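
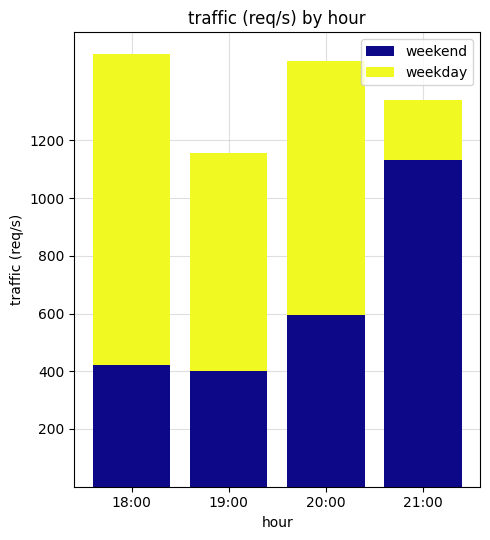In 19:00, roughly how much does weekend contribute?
weekend top ≈ 400, bottom ≈ 0; segment ≈ 400.

≈ 400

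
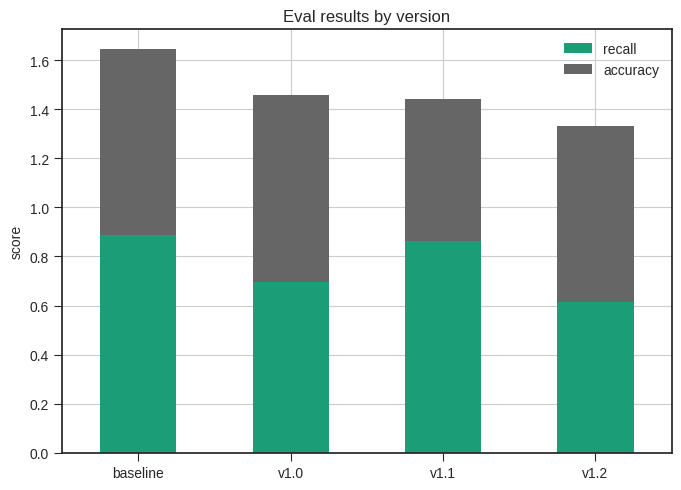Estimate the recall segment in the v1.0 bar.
≈ 0.6

recall top ≈ 0.6, bottom ≈ 0.0; segment ≈ 0.6.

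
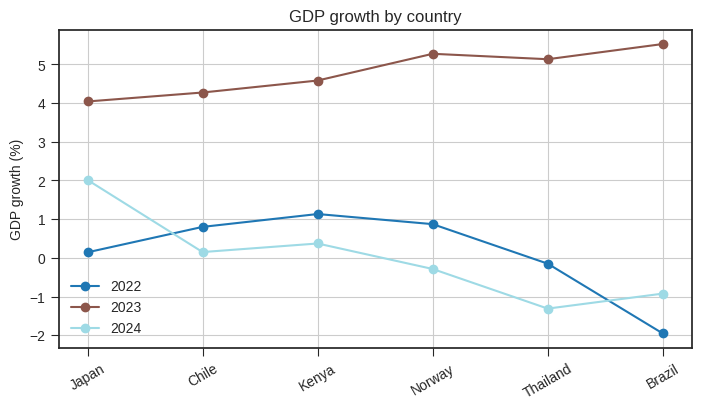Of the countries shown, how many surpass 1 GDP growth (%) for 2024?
Above 1: Japan.

1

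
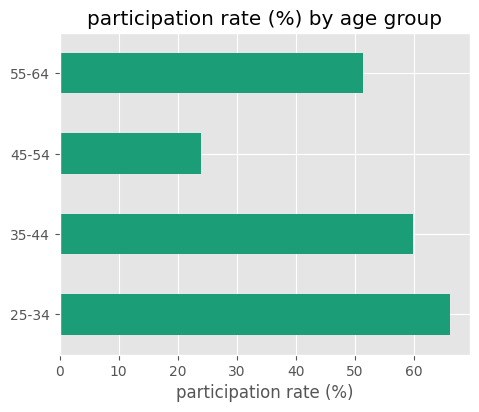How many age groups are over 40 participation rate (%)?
3

Above 40: 25-34, 35-44, 55-64.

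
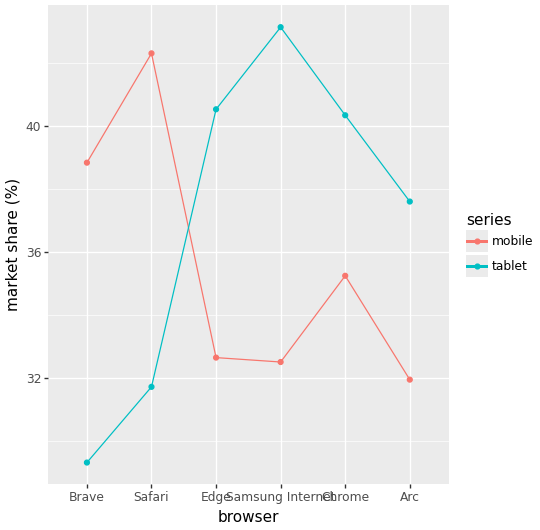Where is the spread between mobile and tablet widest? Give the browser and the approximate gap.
Samsung Internet: mobile ≈ 32, tablet ≈ 44 → gap ≈ 12. Next-largest (Safari) is only ≈ 10.

Samsung Internet, ≈ 12 %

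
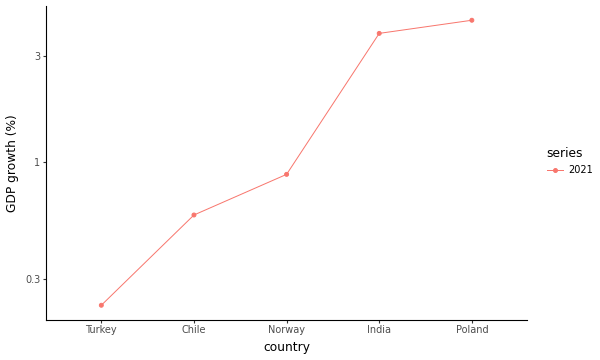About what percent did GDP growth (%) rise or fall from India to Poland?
≈ +12.5%

India ≈ 4.0, Poland ≈ 4.5; (4.5 − 4.0) / 4.0 ≈ +12.5%.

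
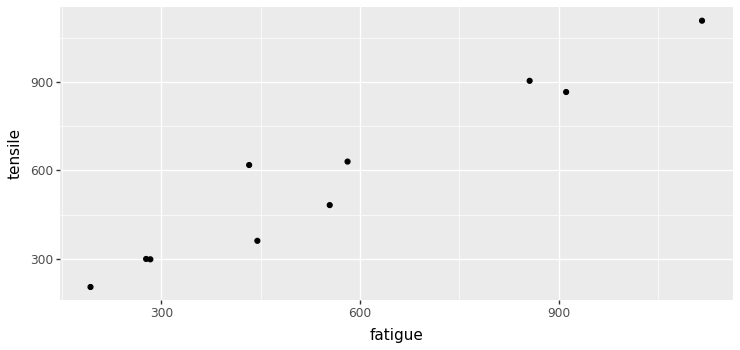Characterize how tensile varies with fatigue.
Points are positively correlated; strong (|r| ≈ 1.0).

positive, strong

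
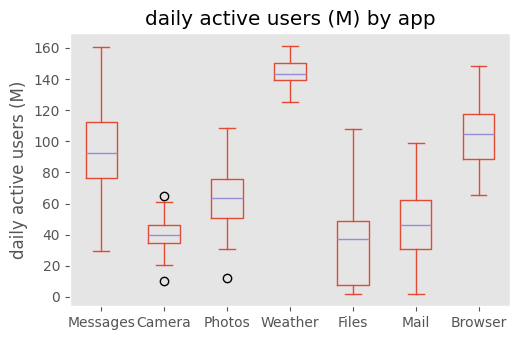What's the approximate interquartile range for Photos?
Q3 ≈ 80, Q1 ≈ 50; IQR ≈ 30.

≈ 30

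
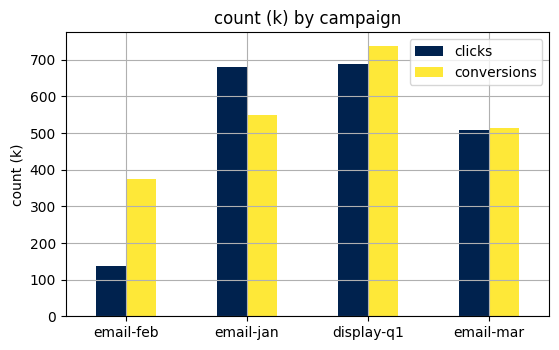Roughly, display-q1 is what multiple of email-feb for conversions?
display-q1 ≈ 700, email-feb ≈ 400; 700/400 ≈ 1.75.

≈ 1.75×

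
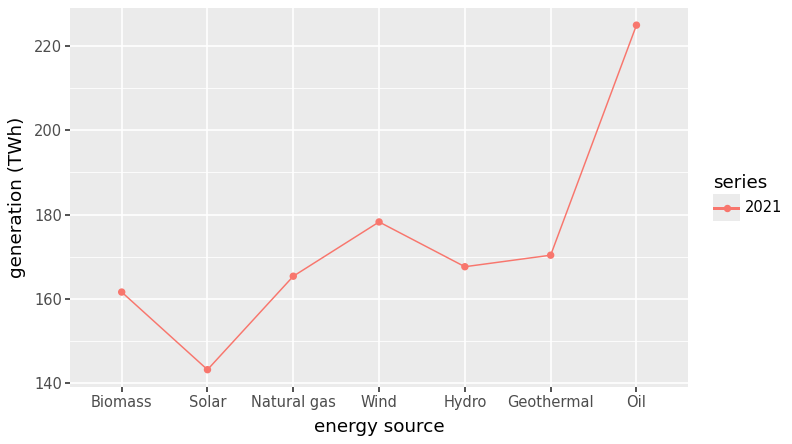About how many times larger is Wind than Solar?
Wind ≈ 180, Solar ≈ 140; 180/140 ≈ 1.29.

≈ 1.29×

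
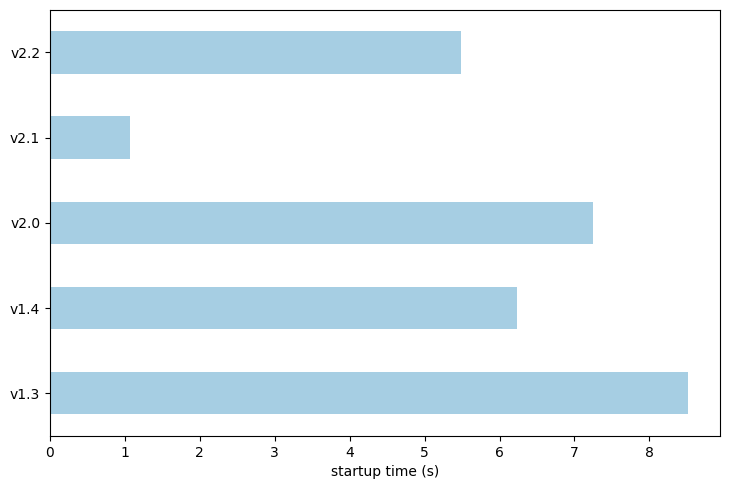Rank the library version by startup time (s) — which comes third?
v1.4

Top 4: v1.3 ≈ 9, v2.0 ≈ 7, v1.4 ≈ 6, v2.2 ≈ 5.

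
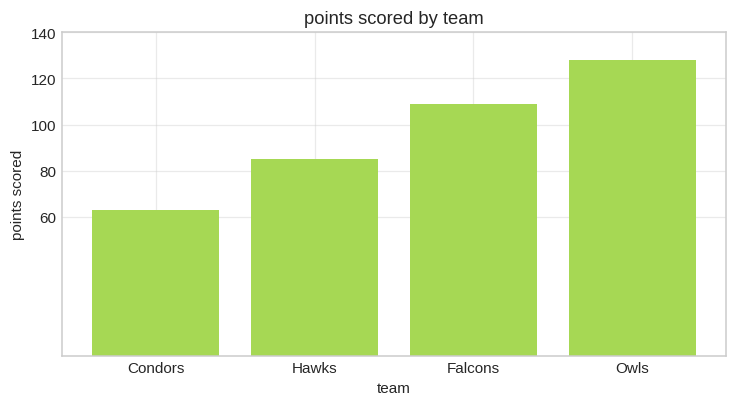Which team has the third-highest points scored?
Top 4: Owls ≈ 120, Falcons ≈ 100, Hawks ≈ 80, Condors ≈ 60.

Hawks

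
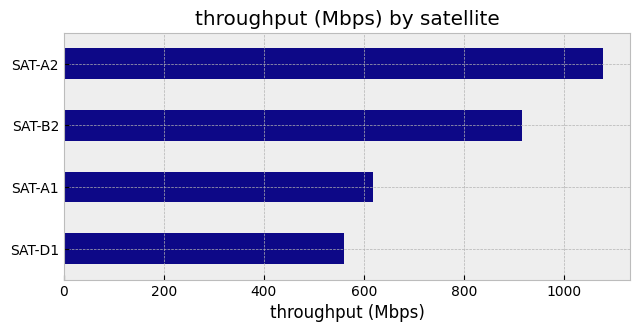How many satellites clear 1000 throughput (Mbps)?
1

Above 1000: SAT-A2.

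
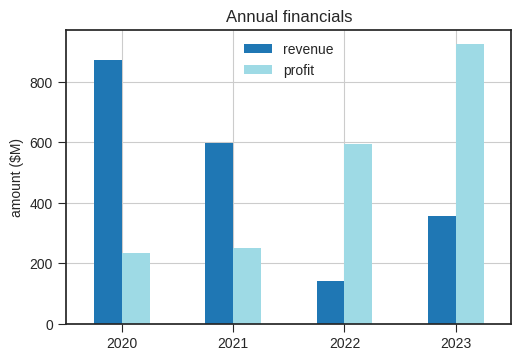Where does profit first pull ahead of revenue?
2021: profit ≈ 300 vs revenue ≈ 600 (not yet); 2022: profit ≈ 600 vs revenue ≈ 100 (first crossover).

2022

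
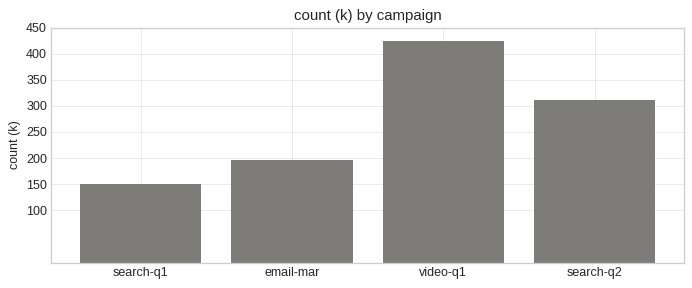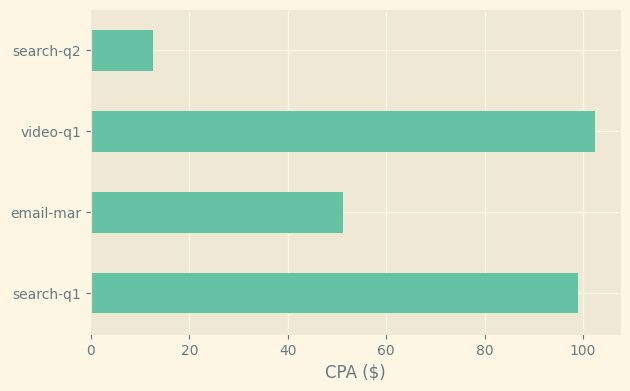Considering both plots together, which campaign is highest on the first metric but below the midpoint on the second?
Chart 2 median CPA ($) ≈ 80; below-median campaigns: email-mar, search-q2. Among those, search-q2 has the highest count (k) (≈ 300).

search-q2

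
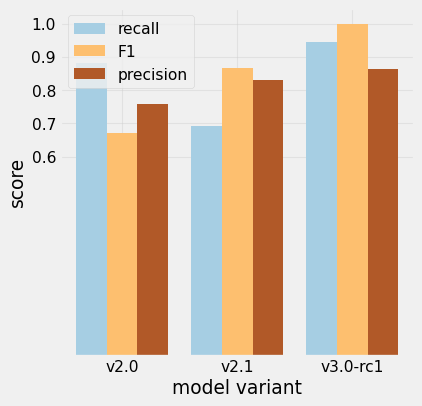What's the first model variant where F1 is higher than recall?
v2.1

v2.0: F1 ≈ 0.7 vs recall ≈ 0.9 (not yet); v2.1: F1 ≈ 0.9 vs recall ≈ 0.7 (first crossover).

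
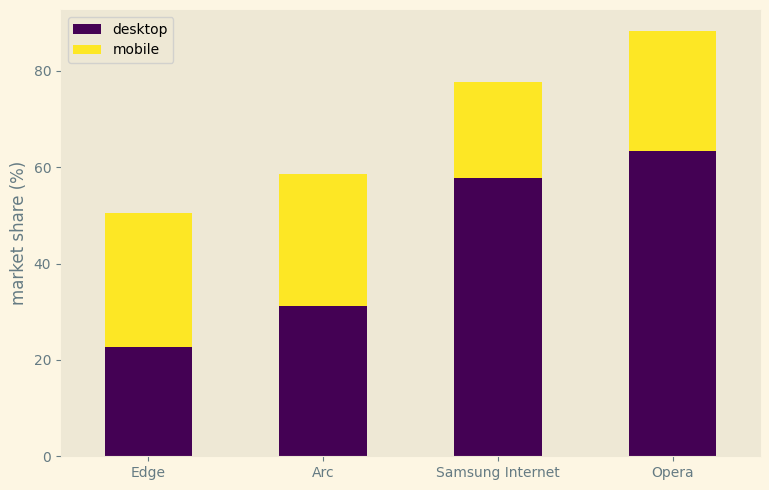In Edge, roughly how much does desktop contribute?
desktop top ≈ 20, bottom ≈ 0; segment ≈ 20.

≈ 20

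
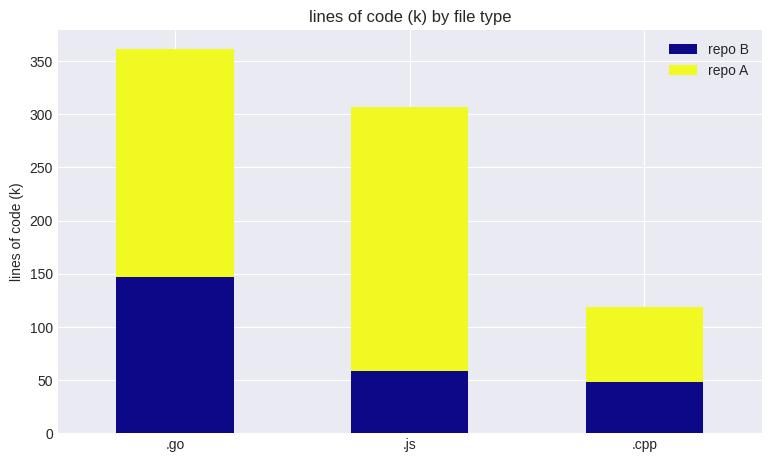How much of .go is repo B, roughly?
≈ 150

repo B top ≈ 150, bottom ≈ 0; segment ≈ 150.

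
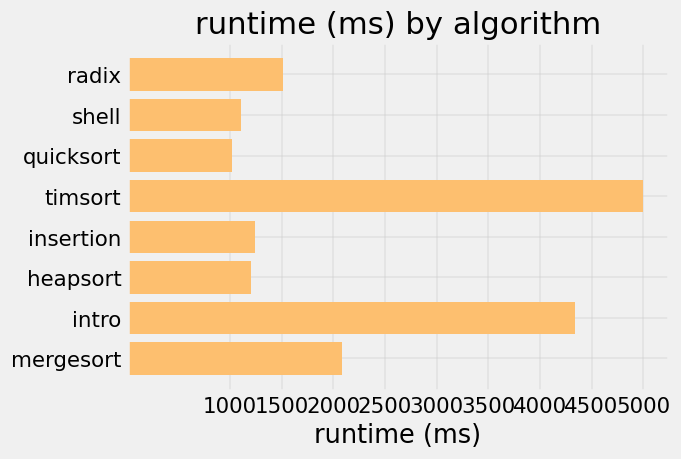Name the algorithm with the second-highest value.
intro

Top 3: timsort ≈ 5000, intro ≈ 4500, mergesort ≈ 2000.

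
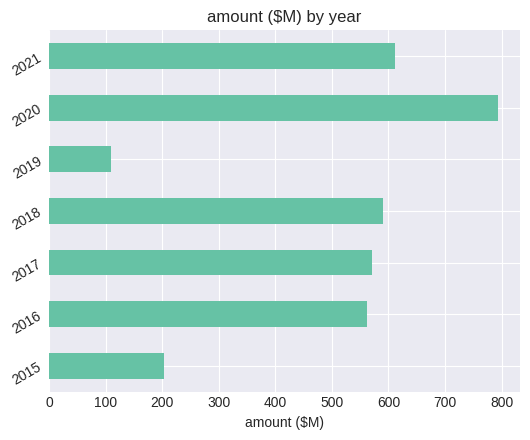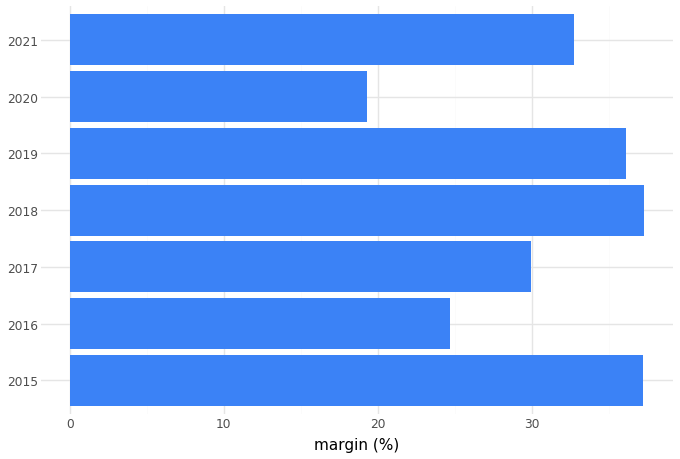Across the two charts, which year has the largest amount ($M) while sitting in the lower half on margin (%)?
Chart 2 median margin (%) ≈ 35; below-median years: 2016, 2017, 2020. Among those, 2020 has the highest amount ($M) (≈ 800).

2020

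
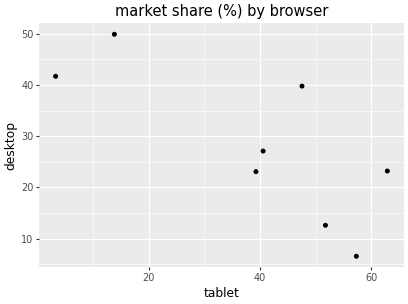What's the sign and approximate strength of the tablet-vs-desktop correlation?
negative, strong

Points are negatively correlated; strong (|r| ≈ 0.8).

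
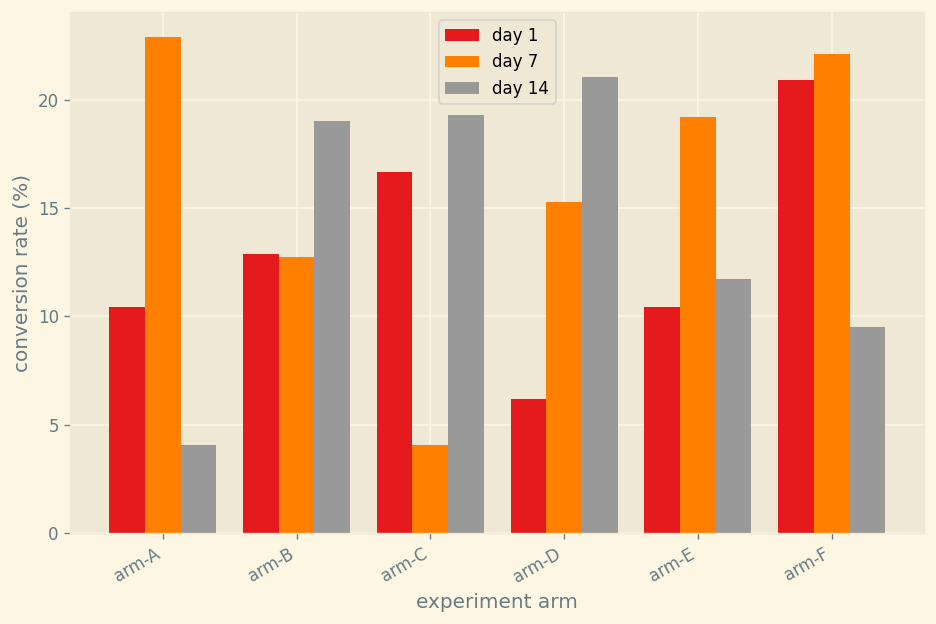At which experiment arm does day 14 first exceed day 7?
arm-B

arm-A: day 14 ≈ 4 vs day 7 ≈ 22 (not yet); arm-B: day 14 ≈ 20 vs day 7 ≈ 12 (first crossover).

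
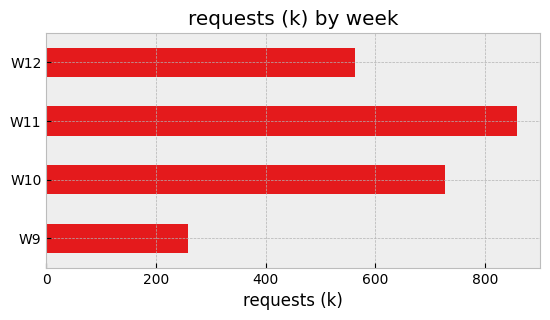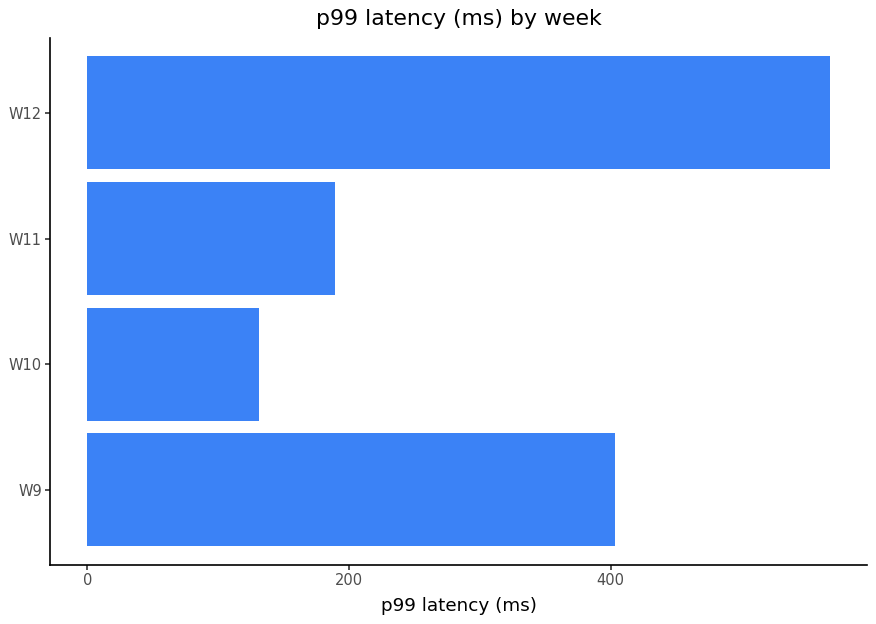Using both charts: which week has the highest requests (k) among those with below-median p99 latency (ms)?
Chart 2 median p99 latency (ms) ≈ 300; below-median weeks: W10, W11. Among those, W11 has the highest requests (k) (≈ 900).

W11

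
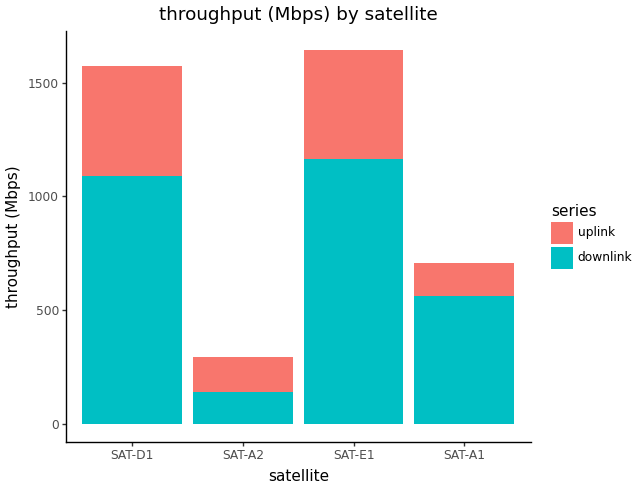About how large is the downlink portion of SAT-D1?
≈ 1000

downlink top ≈ 1000, bottom ≈ 0; segment ≈ 1000.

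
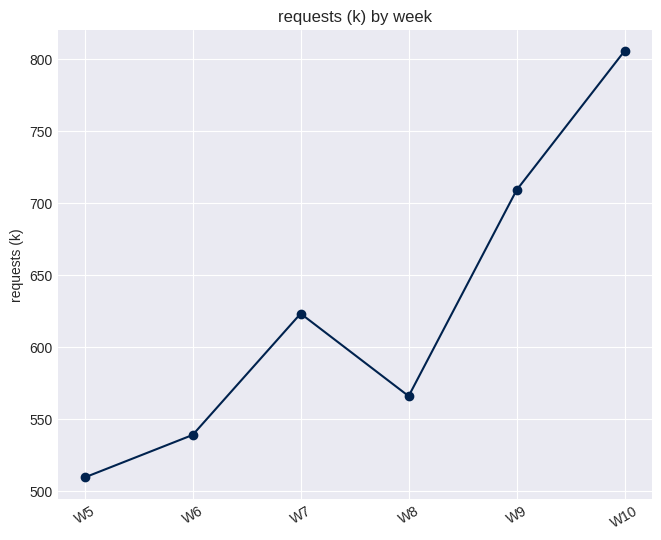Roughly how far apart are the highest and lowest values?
Max W10 ≈ 800, min W5 ≈ 500; range ≈ 300.

≈ 300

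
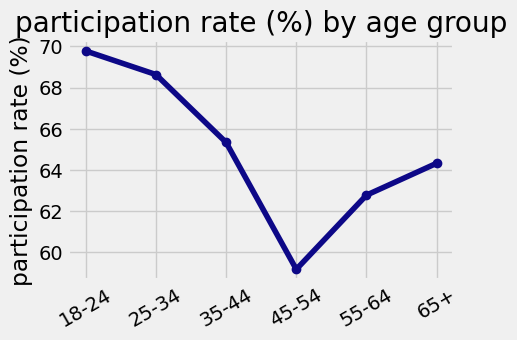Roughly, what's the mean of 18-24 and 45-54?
(70 + 59) / 2 ≈ 64.

≈ 64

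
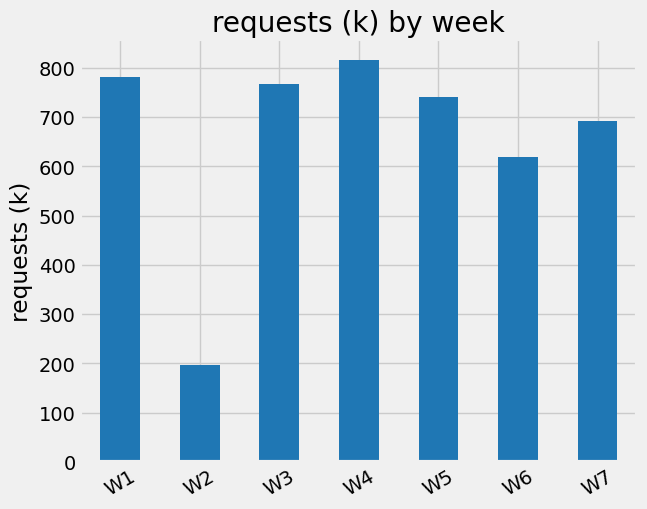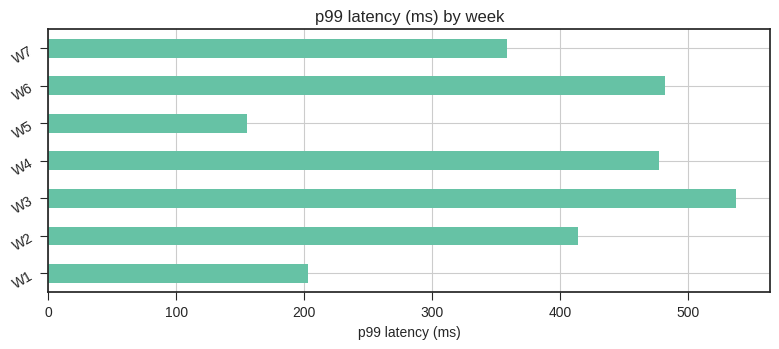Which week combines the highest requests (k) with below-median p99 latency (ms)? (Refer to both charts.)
W1

Chart 2 median p99 latency (ms) ≈ 400; below-median weeks: W1, W5, W7. Among those, W1 has the highest requests (k) (≈ 800).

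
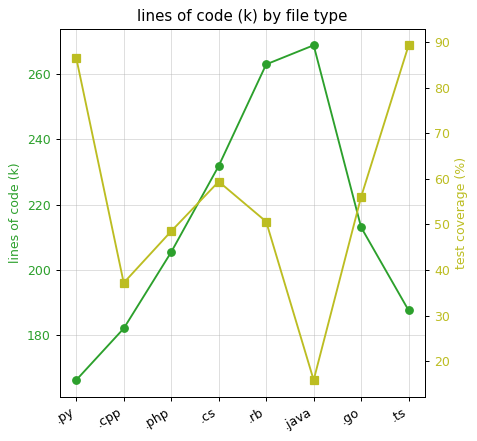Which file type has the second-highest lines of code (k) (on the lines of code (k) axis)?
Top 3 (on the lines of code (k) axis): .java ≈ 270, .rb ≈ 260, .cs ≈ 230.

.rb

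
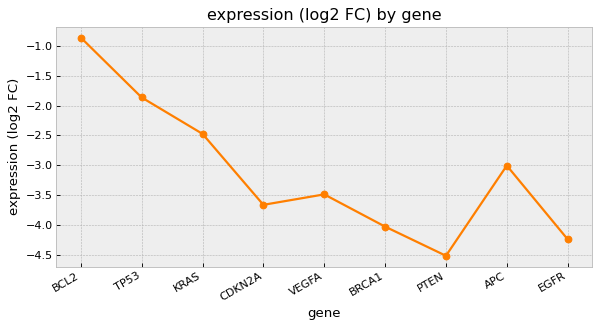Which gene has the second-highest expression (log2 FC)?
TP53

Top 3: BCL2 ≈ -1.0, TP53 ≈ -2.0, KRAS ≈ -2.5.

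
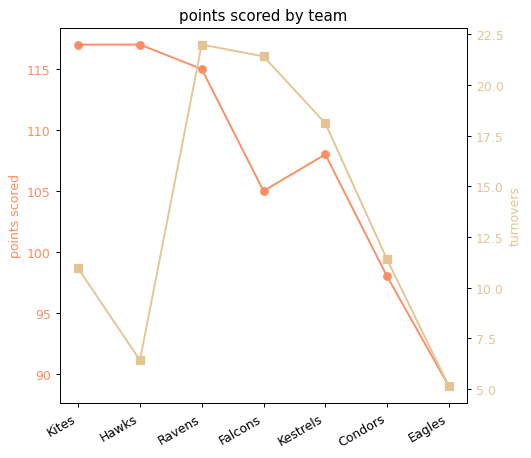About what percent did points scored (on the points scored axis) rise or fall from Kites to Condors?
Kites ≈ 115, Condors ≈ 100; (100 − 115) / 115 ≈ -13%.

≈ -13%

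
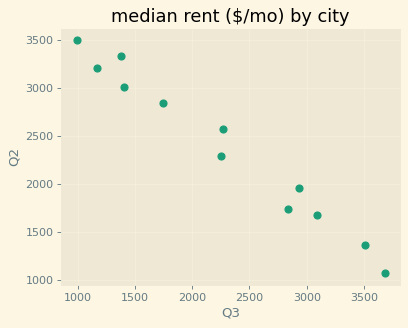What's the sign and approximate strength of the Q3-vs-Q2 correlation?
negative, strong

Points are negatively correlated; strong (|r| ≈ 1.0).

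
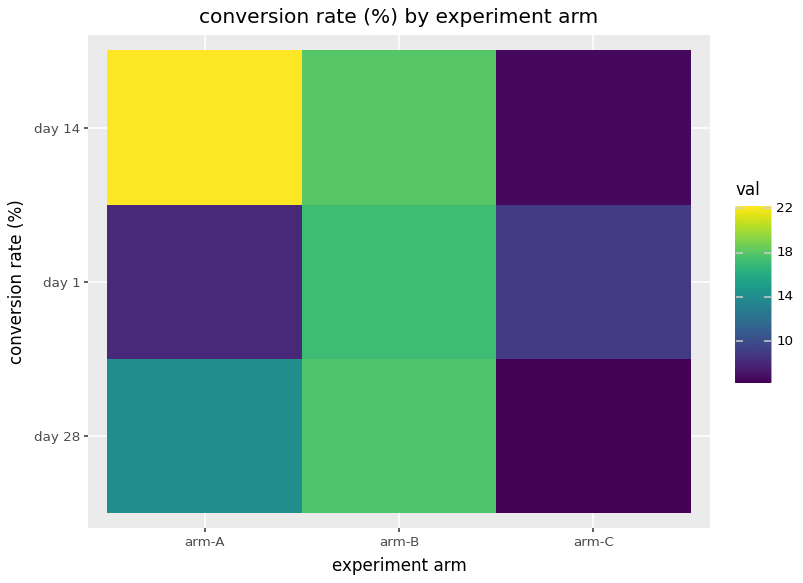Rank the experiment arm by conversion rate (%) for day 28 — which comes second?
arm-A

Top 3 for day 28: arm-B ≈ 18, arm-A ≈ 14, arm-C ≈ 6.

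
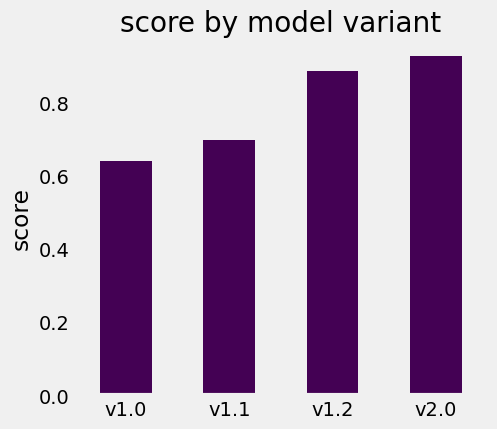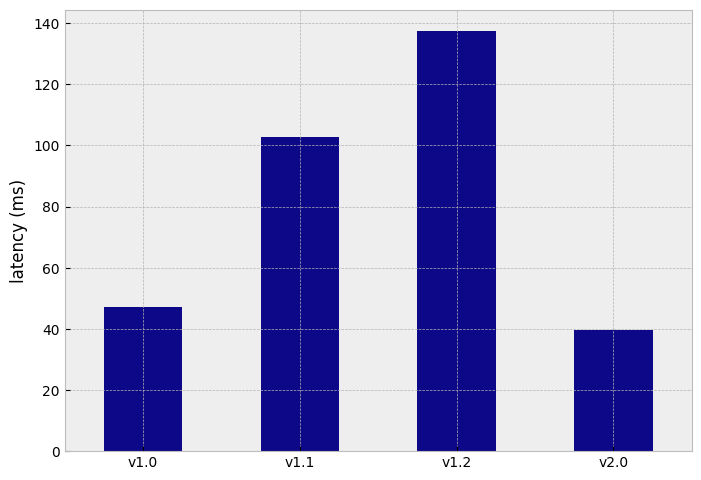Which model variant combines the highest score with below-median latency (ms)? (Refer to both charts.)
Chart 2 median latency (ms) ≈ 80; below-median model variants: v1.0, v2.0. Among those, v2.0 has the highest score (≈ 0.9).

v2.0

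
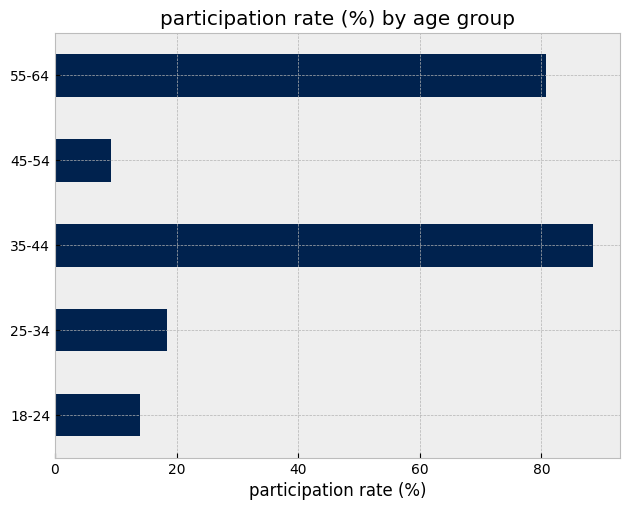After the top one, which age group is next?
Top 3: 35-44 ≈ 90, 55-64 ≈ 80, 25-34 ≈ 20.

55-64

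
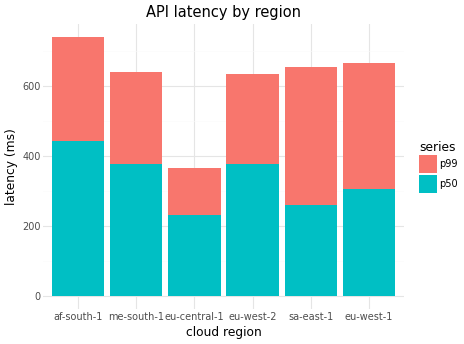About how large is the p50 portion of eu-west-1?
≈ 300

p50 top ≈ 300, bottom ≈ 0; segment ≈ 300.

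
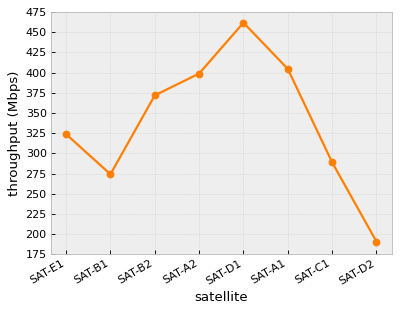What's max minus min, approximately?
Max SAT-D1 ≈ 450, min SAT-D2 ≈ 200; range ≈ 250.

≈ 250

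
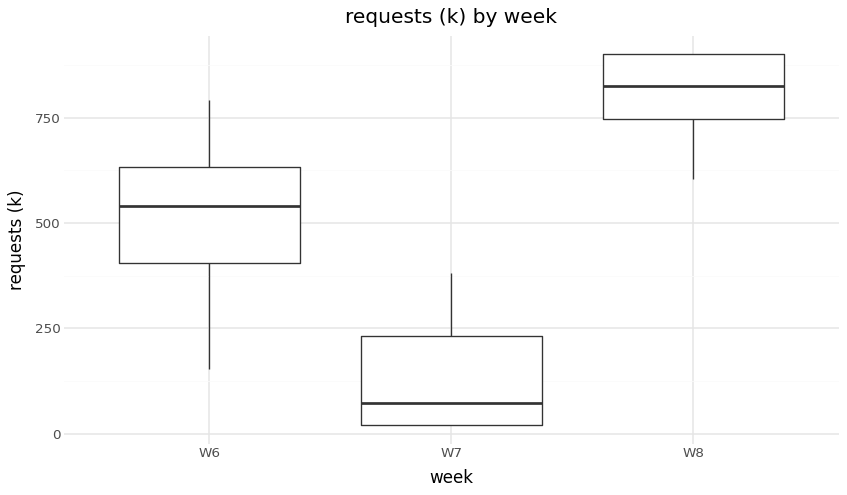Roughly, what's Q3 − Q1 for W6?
≈ 200

Q3 ≈ 600, Q1 ≈ 400; IQR ≈ 200.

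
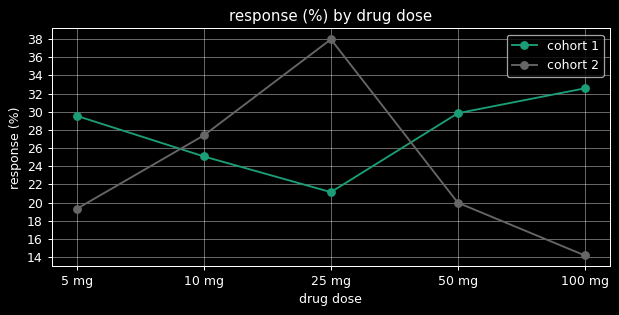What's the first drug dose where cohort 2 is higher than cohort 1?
5 mg: cohort 2 ≈ 20 vs cohort 1 ≈ 30 (not yet); 10 mg: cohort 2 ≈ 28 vs cohort 1 ≈ 26 (first crossover).

10 mg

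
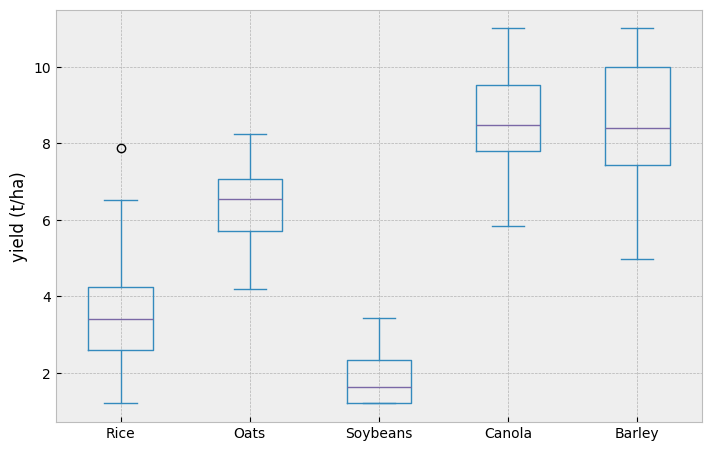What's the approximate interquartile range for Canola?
Q3 ≈ 10, Q1 ≈ 8; IQR ≈ 2.

≈ 2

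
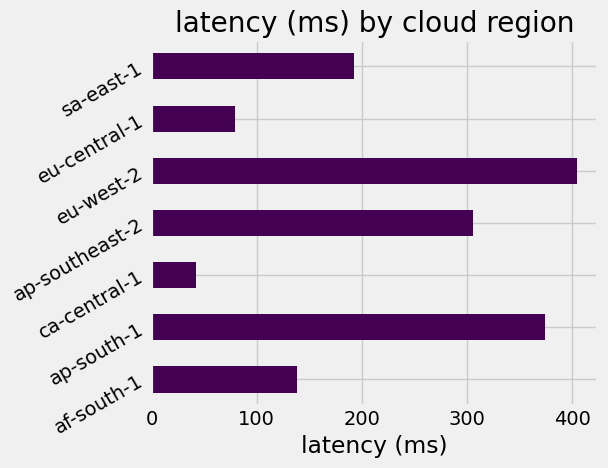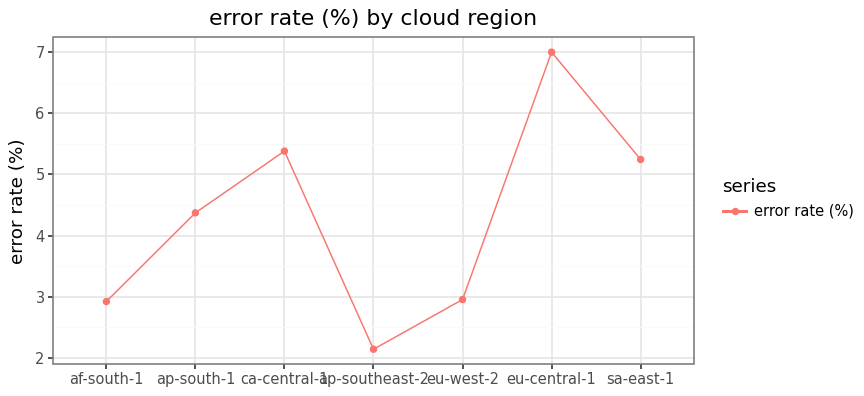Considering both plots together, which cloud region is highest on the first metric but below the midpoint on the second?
eu-west-2

Chart 2 median error rate (%) ≈ 4; below-median cloud regions: af-south-1, ap-southeast-2, eu-west-2. Among those, eu-west-2 has the highest latency (ms) (≈ 400).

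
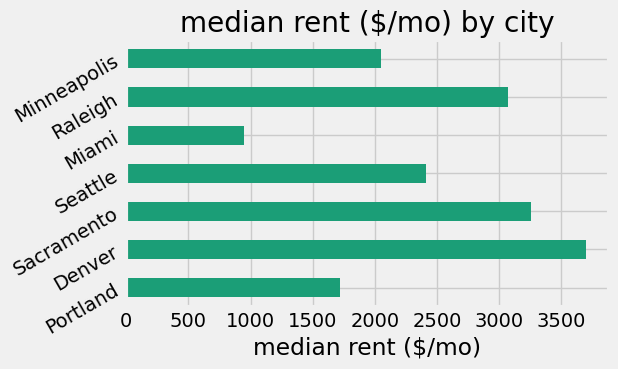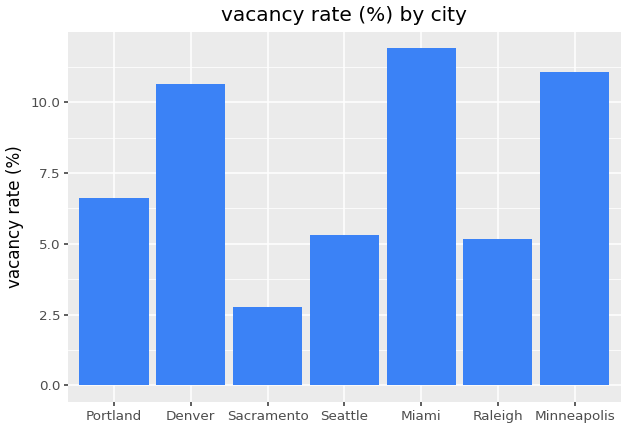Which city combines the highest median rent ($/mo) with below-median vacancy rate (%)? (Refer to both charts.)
Chart 2 median vacancy rate (%) ≈ 6; below-median cities: Sacramento, Seattle, Raleigh. Among those, Sacramento has the highest median rent ($/mo) (≈ 3500).

Sacramento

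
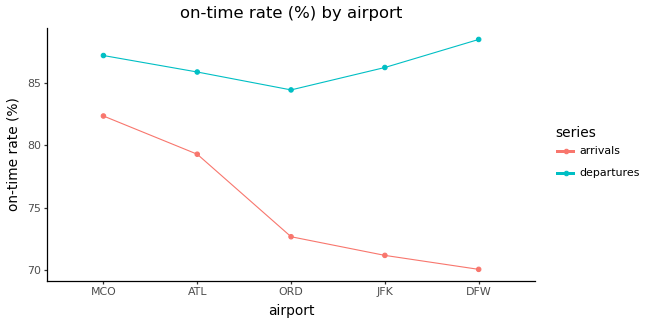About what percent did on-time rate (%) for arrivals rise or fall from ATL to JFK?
≈ -10%

ATL ≈ 80, JFK ≈ 72; (72 − 80) / 80 ≈ -10%.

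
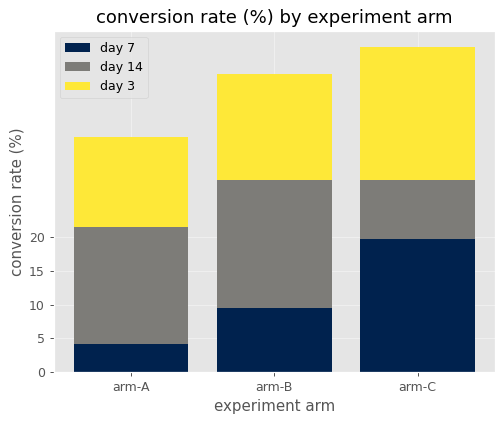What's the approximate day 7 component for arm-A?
≈ 5

day 7 top ≈ 5, bottom ≈ 0; segment ≈ 5.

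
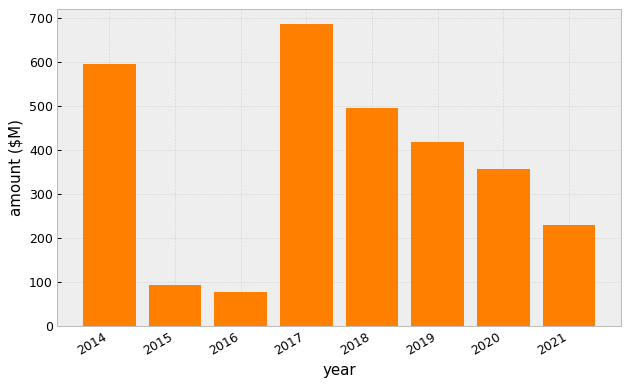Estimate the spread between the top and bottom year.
Max 2017 ≈ 700, min 2016 ≈ 100; range ≈ 600.

≈ 600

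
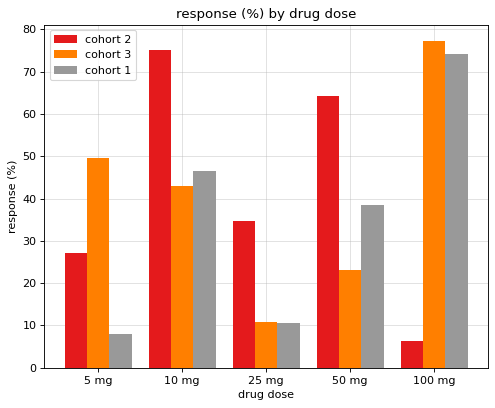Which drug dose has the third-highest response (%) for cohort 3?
Top 4 for cohort 3: 100 mg ≈ 80, 5 mg ≈ 50, 10 mg ≈ 40, 50 mg ≈ 20.

10 mg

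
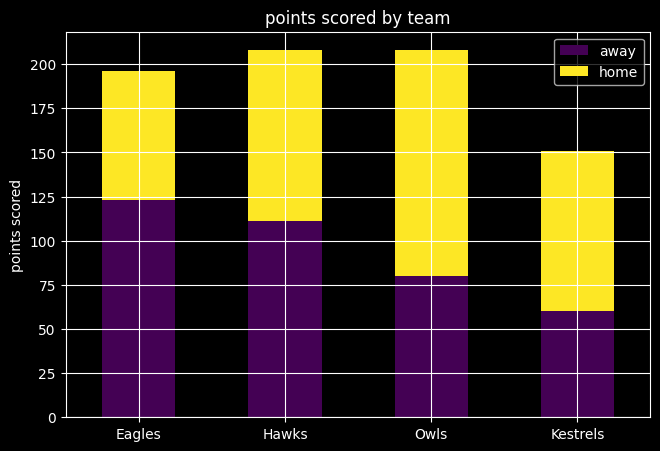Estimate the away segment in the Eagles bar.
away top ≈ 120, bottom ≈ 0; segment ≈ 120.

≈ 120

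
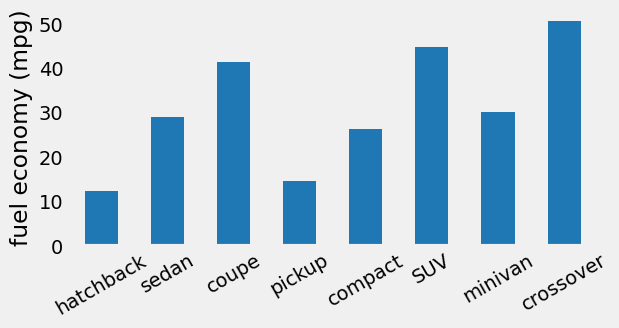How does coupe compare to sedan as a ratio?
coupe ≈ 40, sedan ≈ 30; 40/30 ≈ 1.33.

≈ 1.33×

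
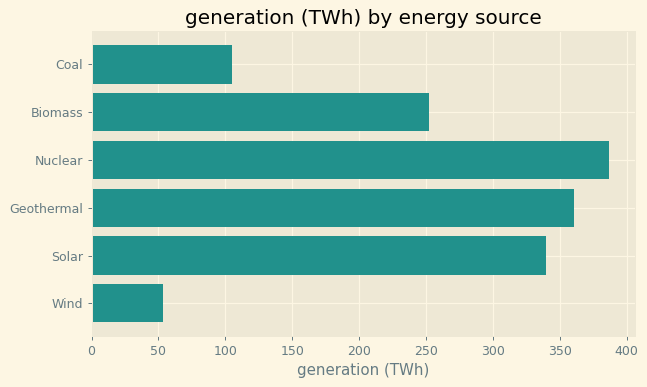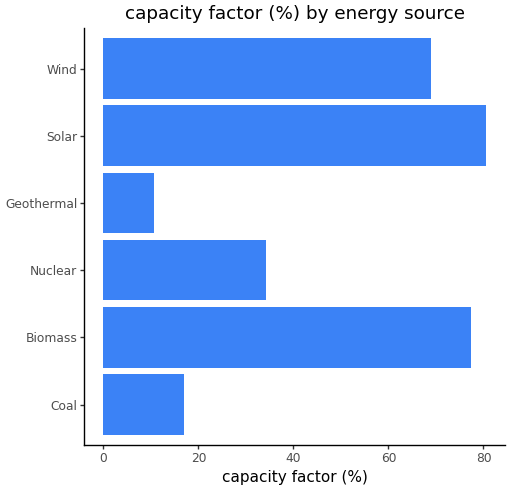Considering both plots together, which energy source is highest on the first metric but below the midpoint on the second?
Nuclear

Chart 2 median capacity factor (%) ≈ 50; below-median energy sources: Coal, Nuclear, Geothermal. Among those, Nuclear has the highest generation (TWh) (≈ 400).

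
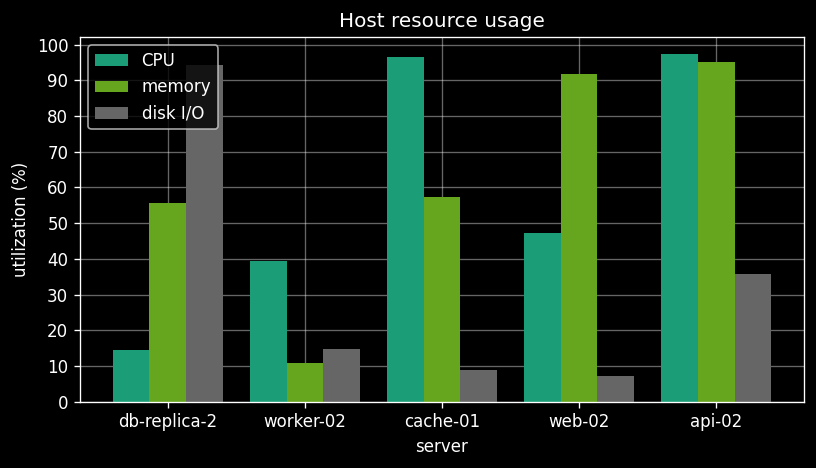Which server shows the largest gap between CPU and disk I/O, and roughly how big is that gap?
cache-01: CPU ≈ 100, disk I/O ≈ 10 → gap ≈ 90. Next-largest (db-replica-2) is only ≈ 80.

cache-01, ≈ 90 %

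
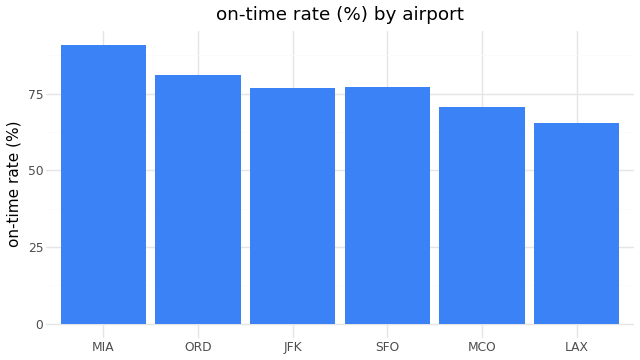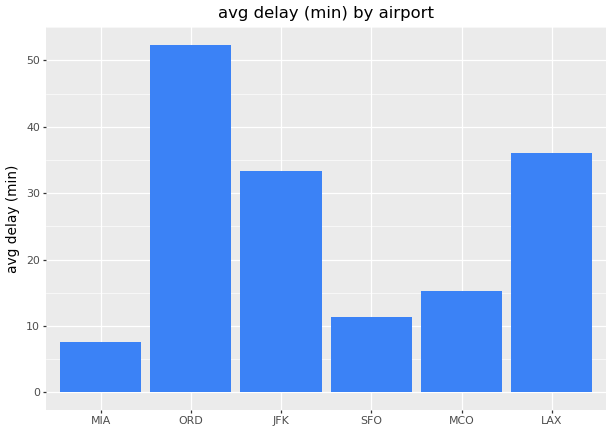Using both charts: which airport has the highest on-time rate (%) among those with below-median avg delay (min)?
Chart 2 median avg delay (min) ≈ 25; below-median airports: MIA, SFO, MCO. Among those, MIA has the highest on-time rate (%) (≈ 90).

MIA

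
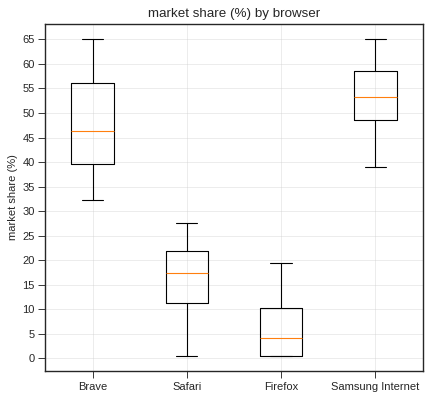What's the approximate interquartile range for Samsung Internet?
≈ 10

Q3 ≈ 60, Q1 ≈ 50; IQR ≈ 10.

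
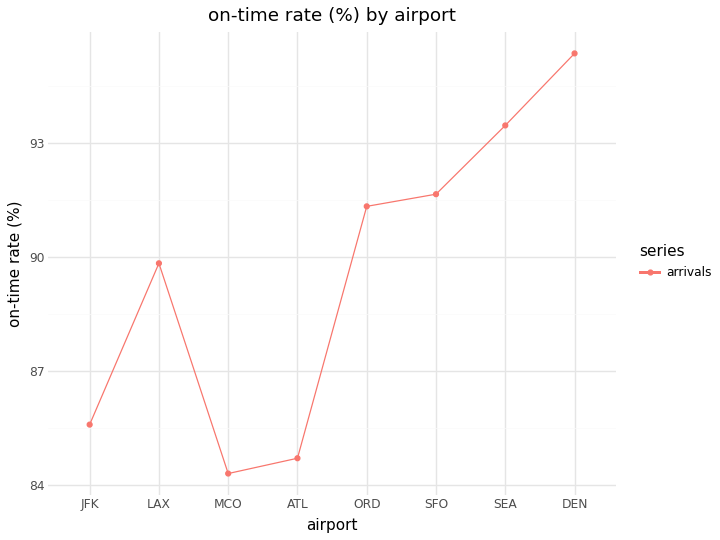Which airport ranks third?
SFO

Top 4: DEN ≈ 95, SEA ≈ 93, SFO ≈ 92, ORD ≈ 91.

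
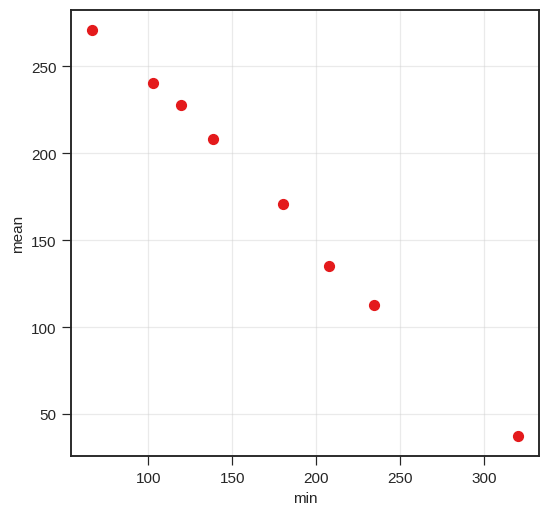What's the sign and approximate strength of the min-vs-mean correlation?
negative, strong

Points are negatively correlated; strong (|r| ≈ 1.0).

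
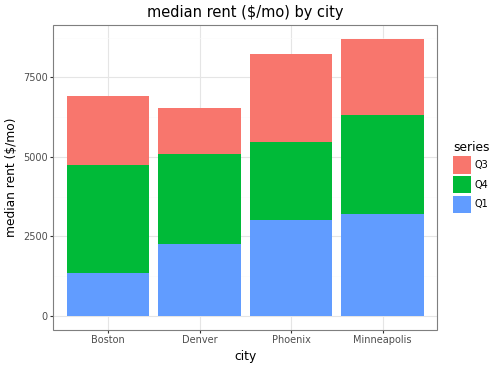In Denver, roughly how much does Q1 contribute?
Q1 top ≈ 2000, bottom ≈ 0; segment ≈ 2000.

≈ 2000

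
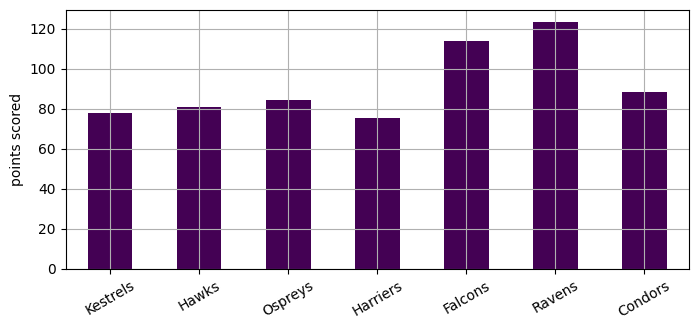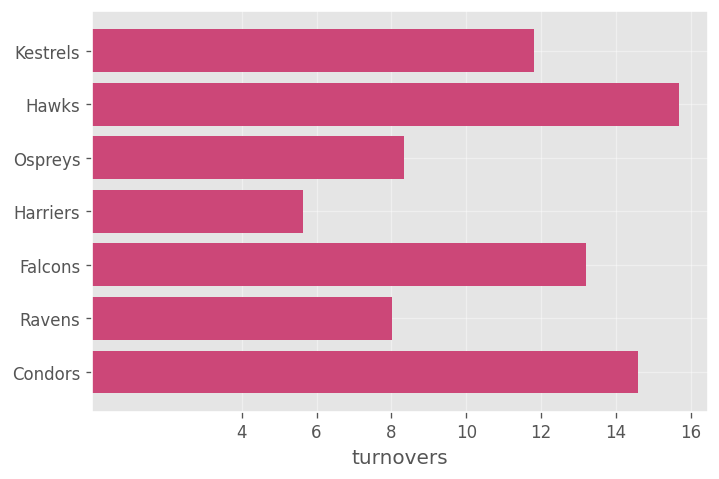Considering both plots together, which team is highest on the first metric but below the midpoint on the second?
Chart 2 median turnovers ≈ 12; below-median teams: Ospreys, Harriers, Ravens. Among those, Ravens has the highest points scored (≈ 120).

Ravens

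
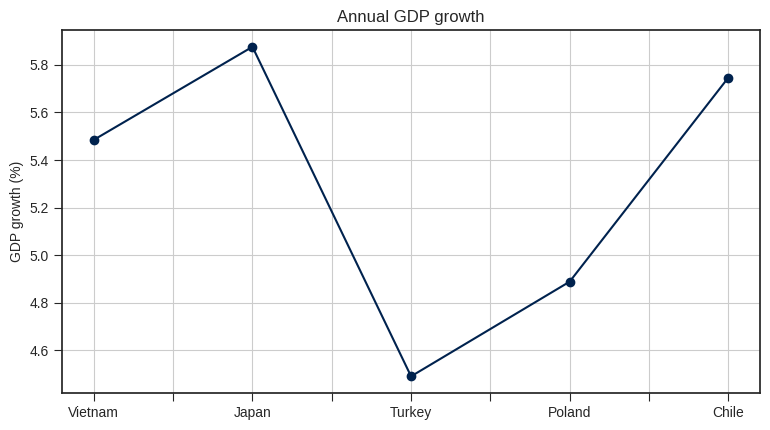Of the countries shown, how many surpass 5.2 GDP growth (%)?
3

Above 5.2: Vietnam, Japan, Chile.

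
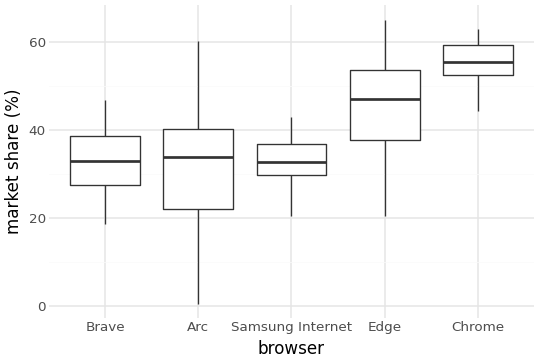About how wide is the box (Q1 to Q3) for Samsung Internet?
Q3 ≈ 36, Q1 ≈ 30; IQR ≈ 6.

≈ 6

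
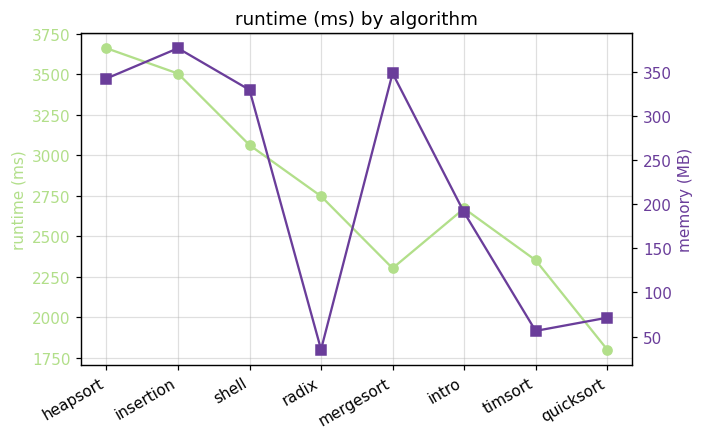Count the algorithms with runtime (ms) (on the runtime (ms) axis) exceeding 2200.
Above 2200: heapsort, insertion, shell, radix, mergesort, intro, timsort.

7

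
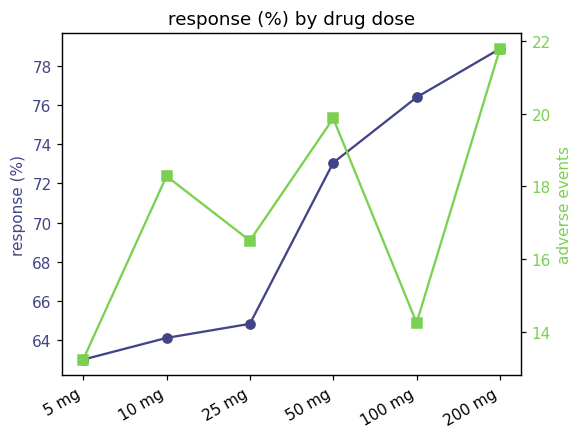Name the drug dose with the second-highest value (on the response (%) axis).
100 mg

Top 3 (on the response (%) axis): 200 mg ≈ 78, 100 mg ≈ 76, 50 mg ≈ 74.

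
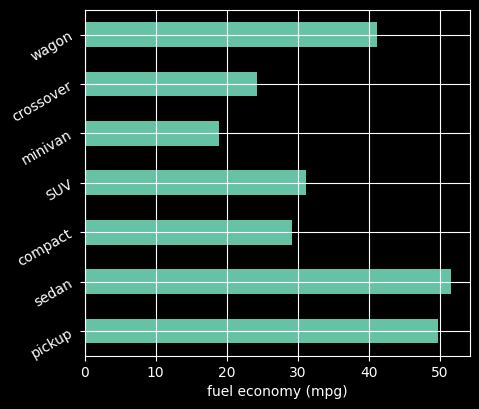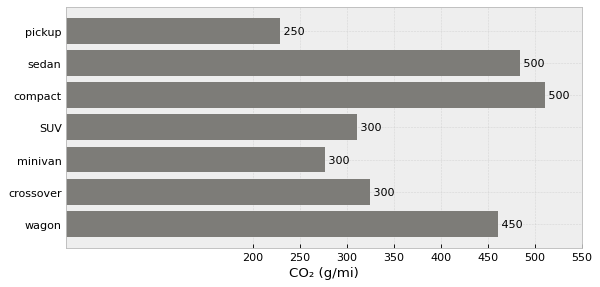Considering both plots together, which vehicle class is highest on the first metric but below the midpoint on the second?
Chart 2 median CO₂ (g/mi) ≈ 300; below-median vehicle classes: pickup, SUV, minivan. Among those, pickup has the highest fuel economy (mpg) (≈ 50).

pickup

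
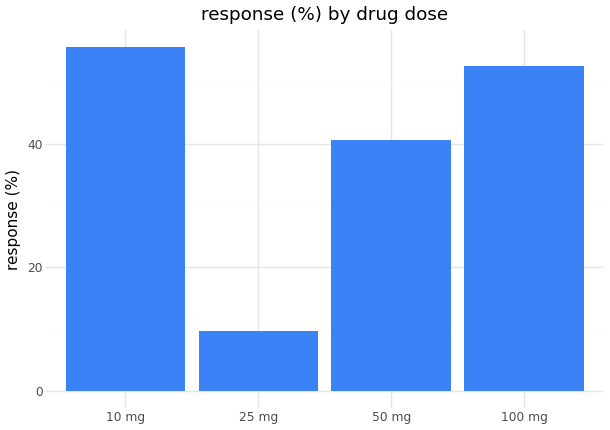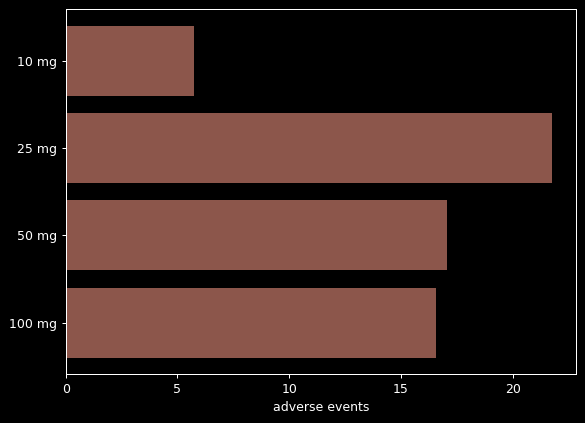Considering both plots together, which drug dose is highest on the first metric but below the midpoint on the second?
Chart 2 median adverse events ≈ 16; below-median drug doses: 10 mg, 100 mg. Among those, 10 mg has the highest response (%) (≈ 60).

10 mg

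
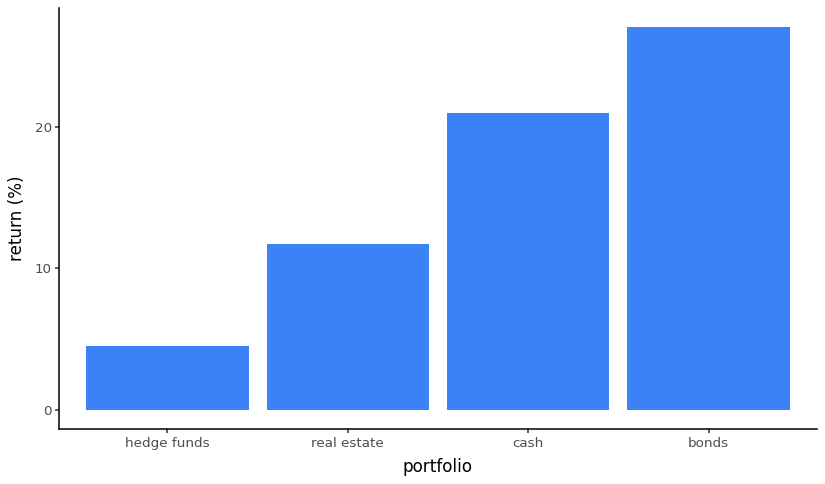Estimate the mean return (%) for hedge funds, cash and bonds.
≈ 17

(5 + 20 + 25) / 3 ≈ 17.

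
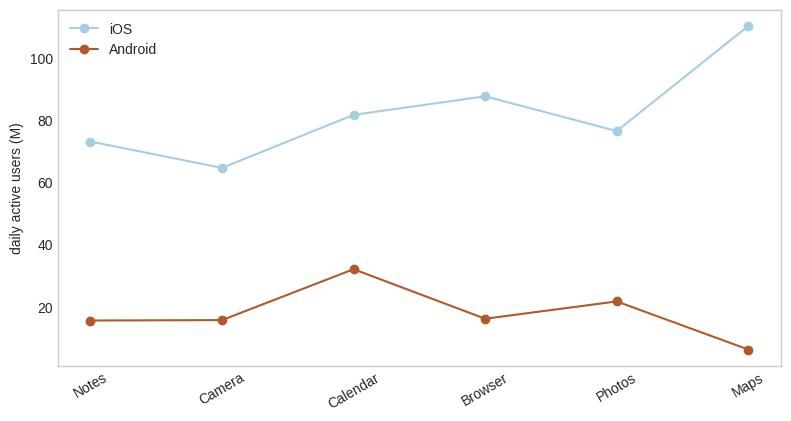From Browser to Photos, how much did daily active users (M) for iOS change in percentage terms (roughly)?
≈ -11.1%

Browser ≈ 90, Photos ≈ 80; (80 − 90) / 90 ≈ -11.1%.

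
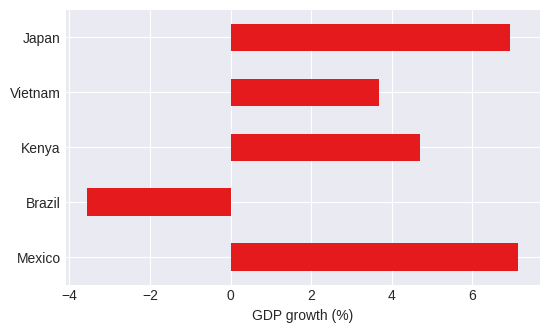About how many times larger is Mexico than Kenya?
Mexico ≈ 7, Kenya ≈ 5; 7/5 ≈ 1.4.

≈ 1.4×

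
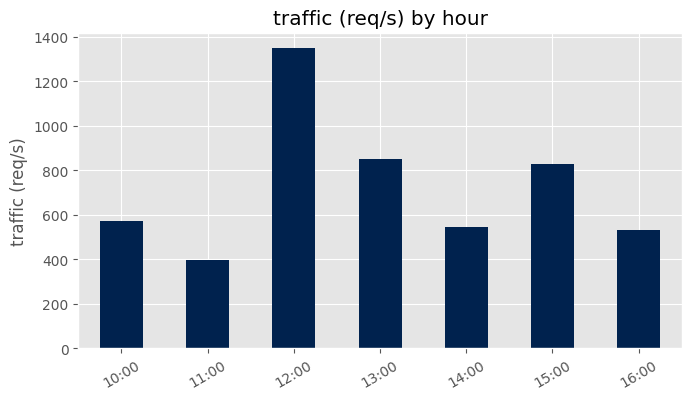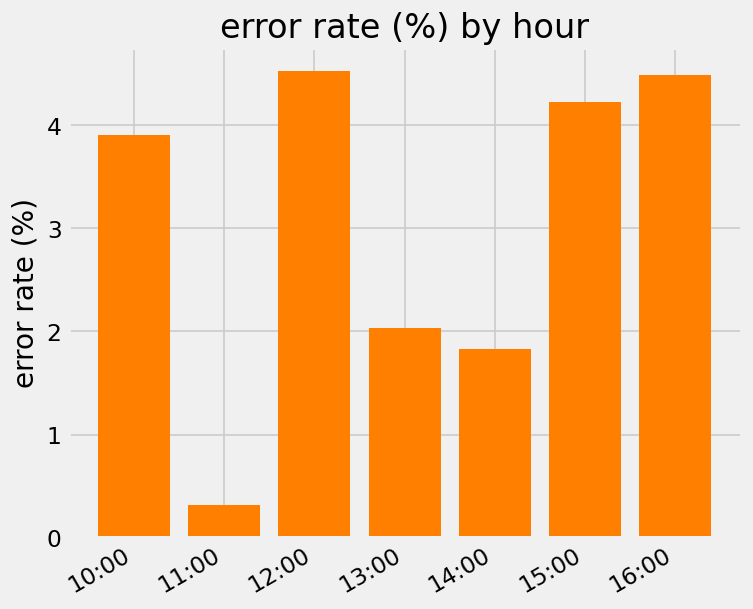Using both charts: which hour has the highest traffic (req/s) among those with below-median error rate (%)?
Chart 2 median error rate (%) ≈ 4; below-median hours: 11:00, 13:00, 14:00. Among those, 13:00 has the highest traffic (req/s) (≈ 800).

13:00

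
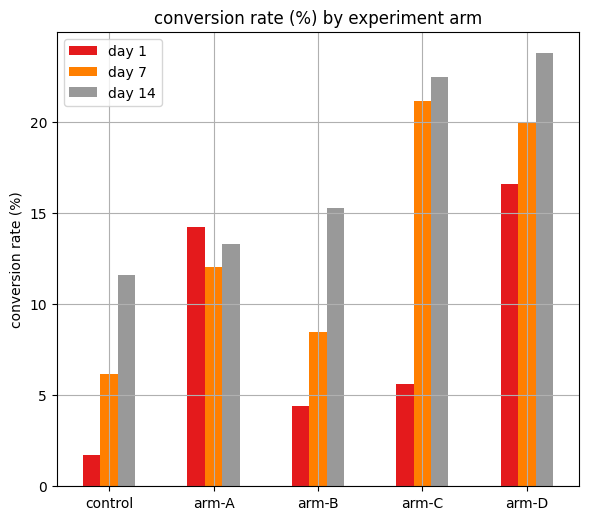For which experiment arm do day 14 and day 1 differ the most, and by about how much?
arm-C: day 14 ≈ 22, day 1 ≈ 6 → gap ≈ 16. Next-largest (arm-B) is only ≈ 12.

arm-C, ≈ 16 %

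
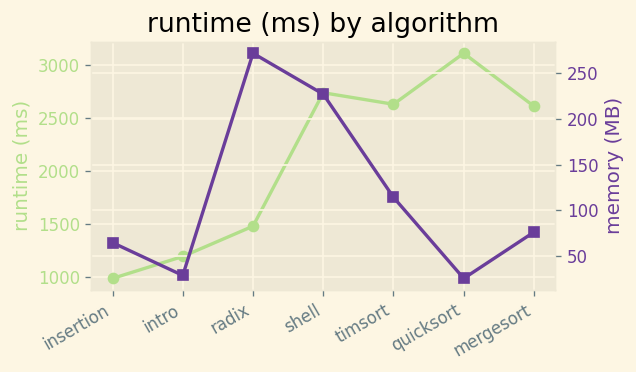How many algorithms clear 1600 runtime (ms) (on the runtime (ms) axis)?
4

Above 1600: shell, timsort, quicksort, mergesort.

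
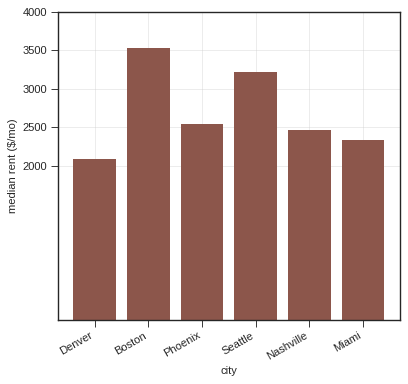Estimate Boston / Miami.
Boston ≈ 3500, Miami ≈ 2500; 3500/2500 ≈ 1.4.

≈ 1.4×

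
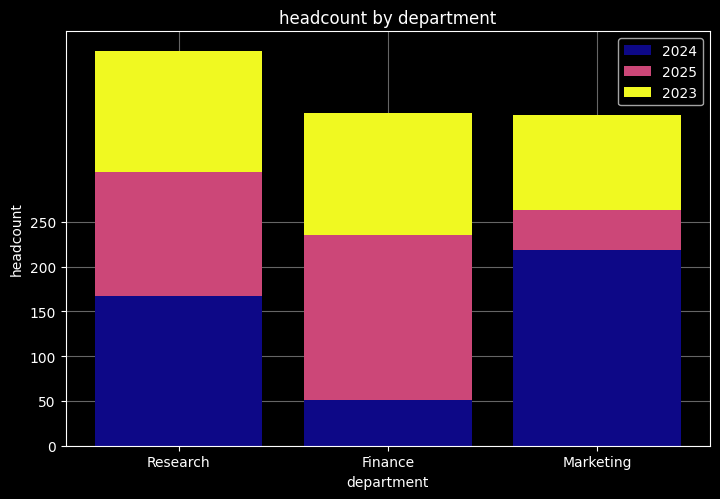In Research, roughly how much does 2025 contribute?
2025 top ≈ 300, bottom ≈ 150; segment ≈ 150.

≈ 150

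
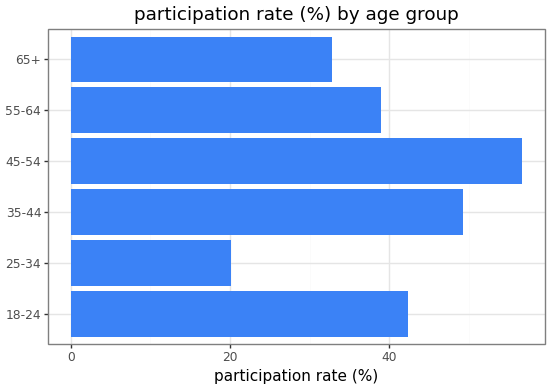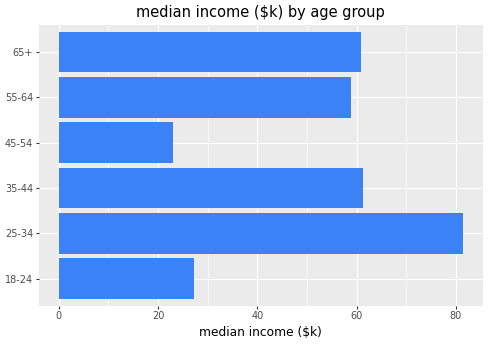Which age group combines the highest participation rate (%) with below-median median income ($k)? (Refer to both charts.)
45-54

Chart 2 median median income ($k) ≈ 60; below-median age groups: 18-24, 45-54, 55-64. Among those, 45-54 has the highest participation rate (%) (≈ 60).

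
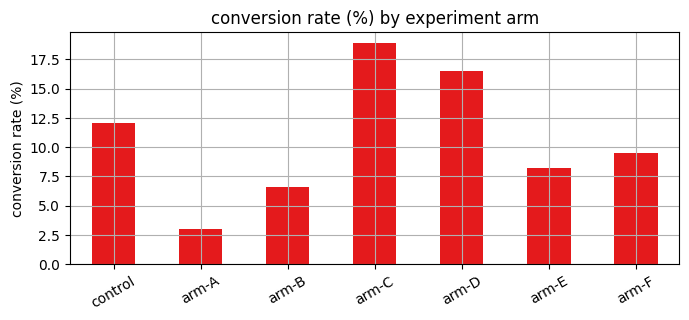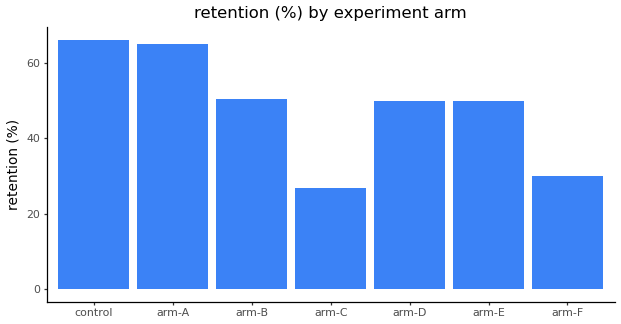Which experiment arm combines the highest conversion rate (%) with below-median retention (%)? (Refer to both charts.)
arm-C

Chart 2 median retention (%) ≈ 50; below-median experiment arms: arm-C, arm-D, arm-F. Among those, arm-C has the highest conversion rate (%) (≈ 18).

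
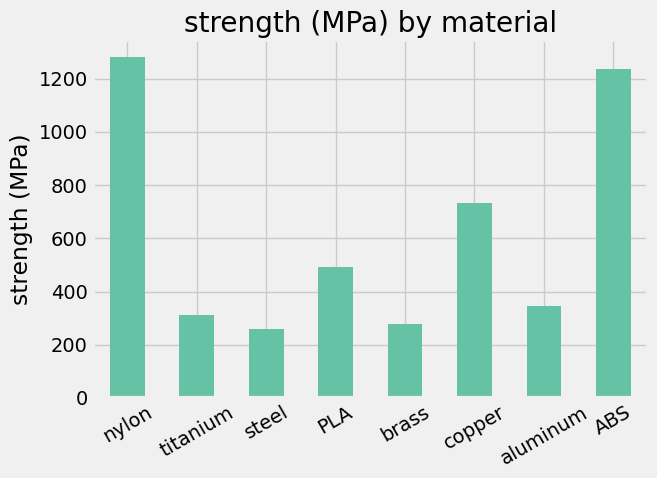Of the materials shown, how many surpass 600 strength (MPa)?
Above 600: nylon, copper, ABS.

3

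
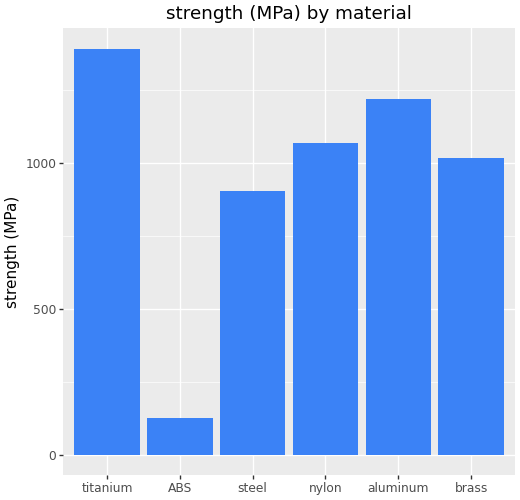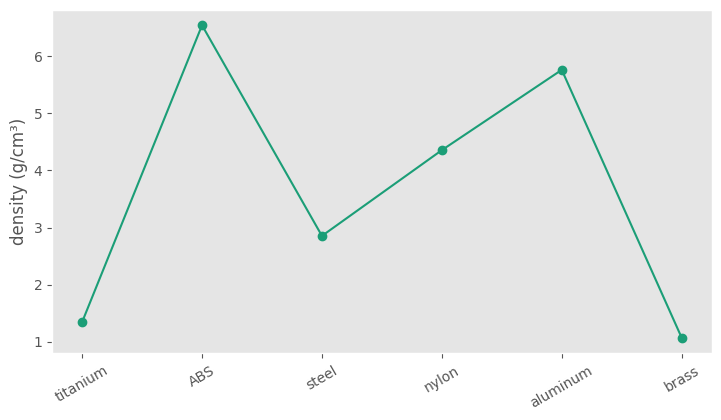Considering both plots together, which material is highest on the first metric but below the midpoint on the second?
titanium

Chart 2 median density (g/cm³) ≈ 4; below-median materials: titanium, steel, brass. Among those, titanium has the highest strength (MPa) (≈ 1400).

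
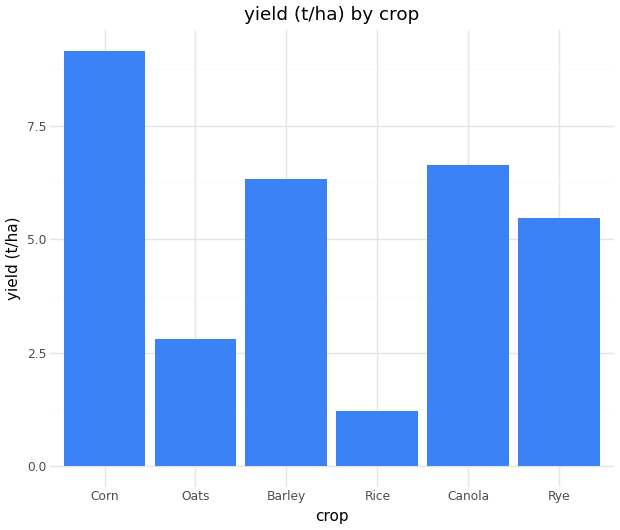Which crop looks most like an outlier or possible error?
Rice

Rice ≈ 1; the rest sit between ≈ 3 and ≈ 9.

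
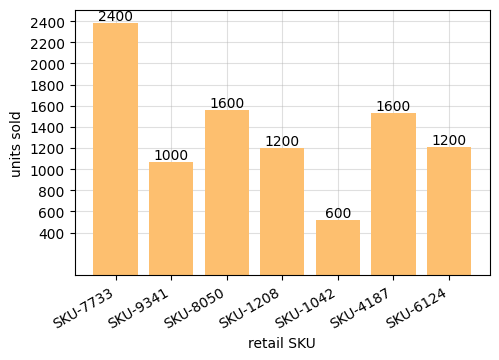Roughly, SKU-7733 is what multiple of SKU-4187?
≈ 1.5×

SKU-7733 ≈ 2400, SKU-4187 ≈ 1600; 2400/1600 ≈ 1.5.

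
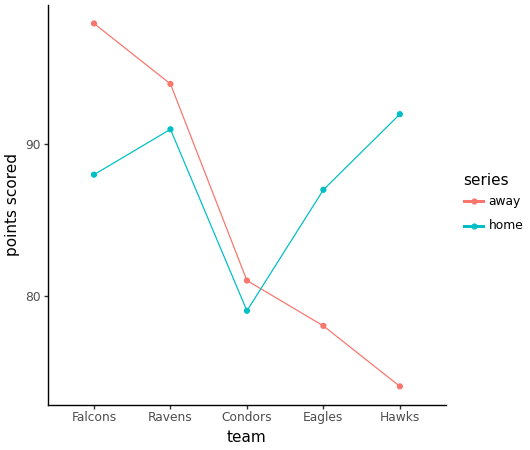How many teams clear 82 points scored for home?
Above 82: Falcons, Ravens, Eagles, Hawks.

4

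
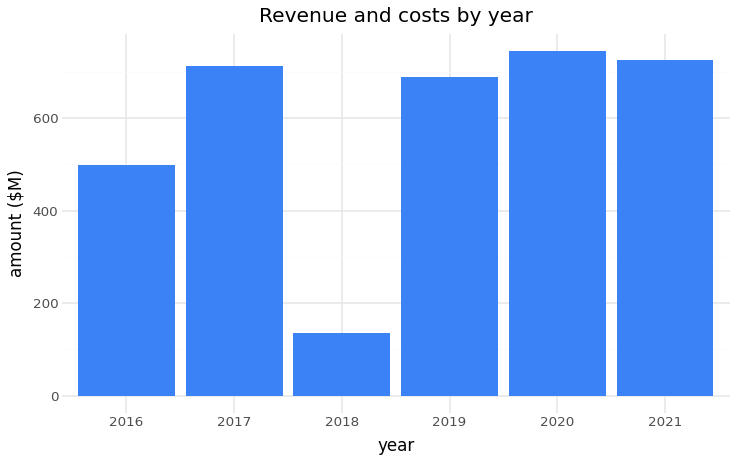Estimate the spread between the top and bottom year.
≈ 600

Max 2020 ≈ 700, min 2018 ≈ 100; range ≈ 600.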